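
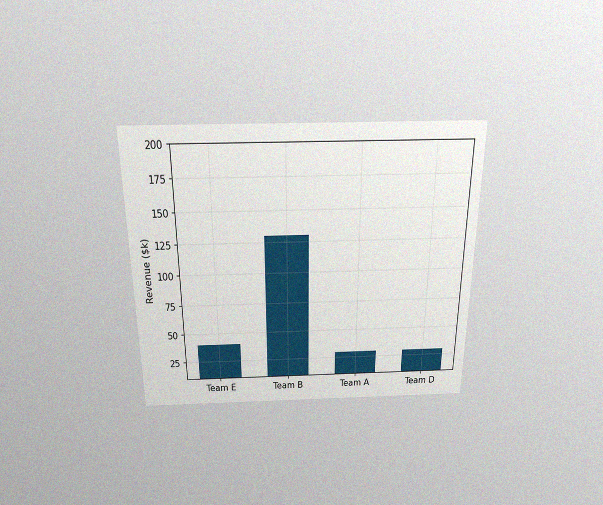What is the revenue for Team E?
$40k

The chart is viewed slightly from above, with some photo noise. Reading along the chart's y-axis, the Team E bar reaches $40k.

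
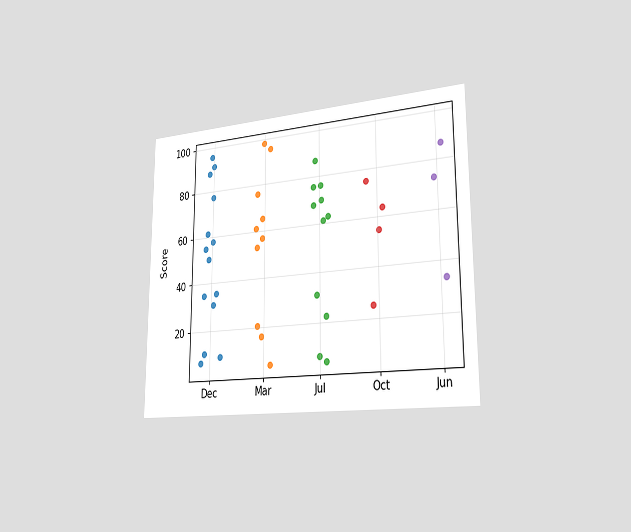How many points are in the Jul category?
11

The chart is viewed slightly from the right. Counting the markers in the Jul column gives 11.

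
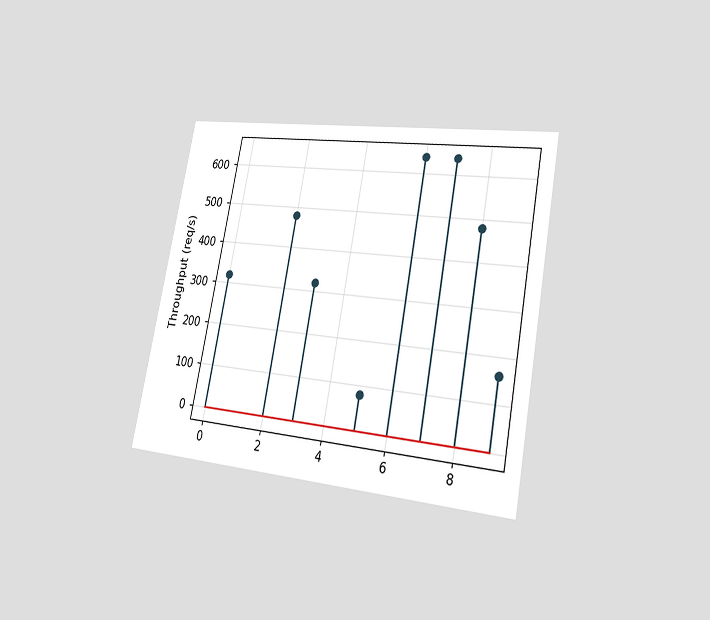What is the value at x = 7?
The chart is tilted about 11° clockwise and viewed slightly from the right. The stem at x=7 reaches 640req/s.

640req/s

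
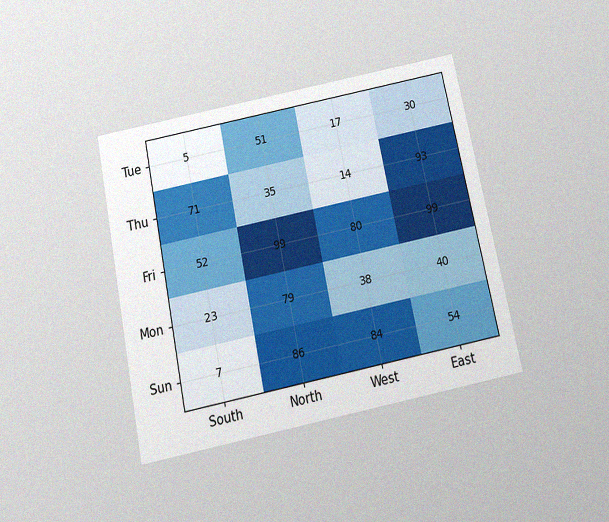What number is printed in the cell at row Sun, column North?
The chart is tilted about 12° counter-clockwise and viewed slightly from below, with some photo noise. The (Sun, North) cell reads 86.

86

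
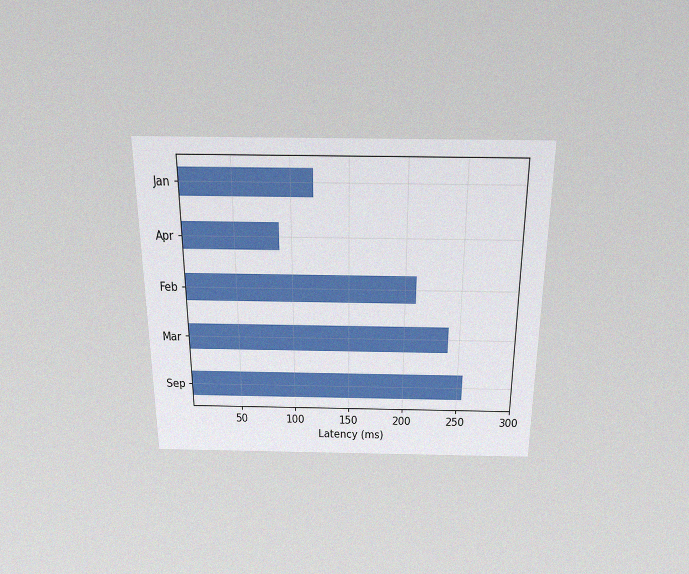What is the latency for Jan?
The chart is viewed slightly from above, with some photo noise. Reading along the chart's x-axis, the Jan bar reaches 120ms.

120ms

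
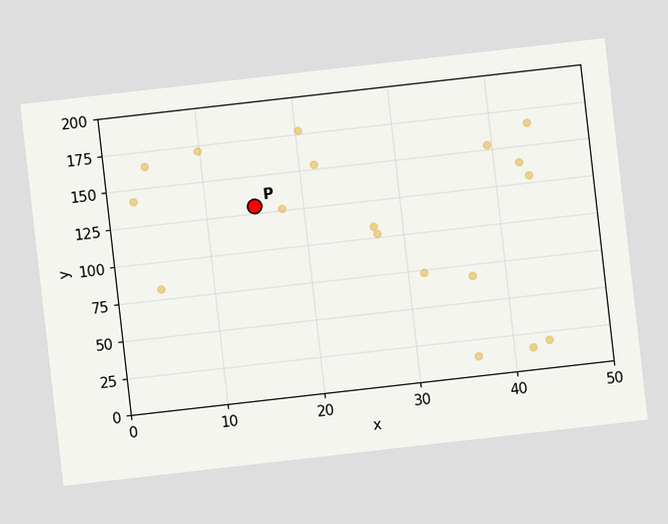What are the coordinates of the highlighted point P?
The chart is tilted about 6° counter-clockwise. Following the gridlines from P to each axis, P sits at (15, 130).

(15, 130)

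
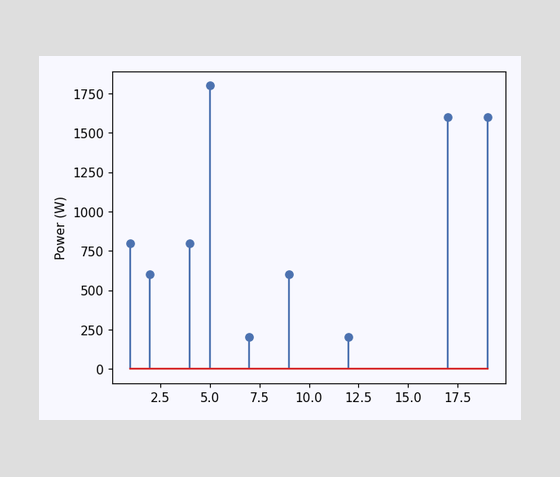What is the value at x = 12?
200W

The stem at x=12 reaches 200W.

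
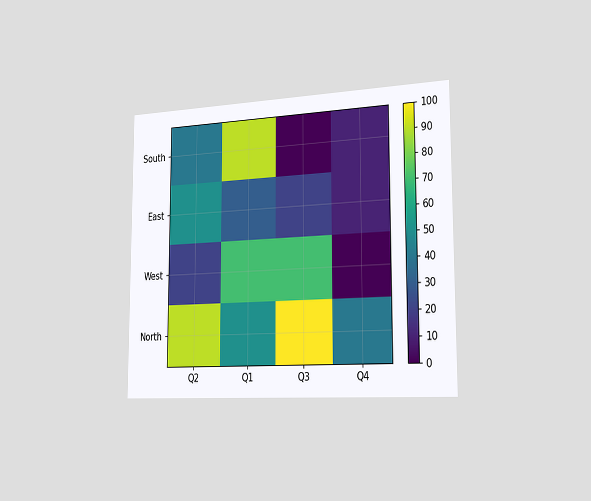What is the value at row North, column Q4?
40

The chart is viewed slightly from the right. Matching cell (North, Q4) against the colorbar gives 40.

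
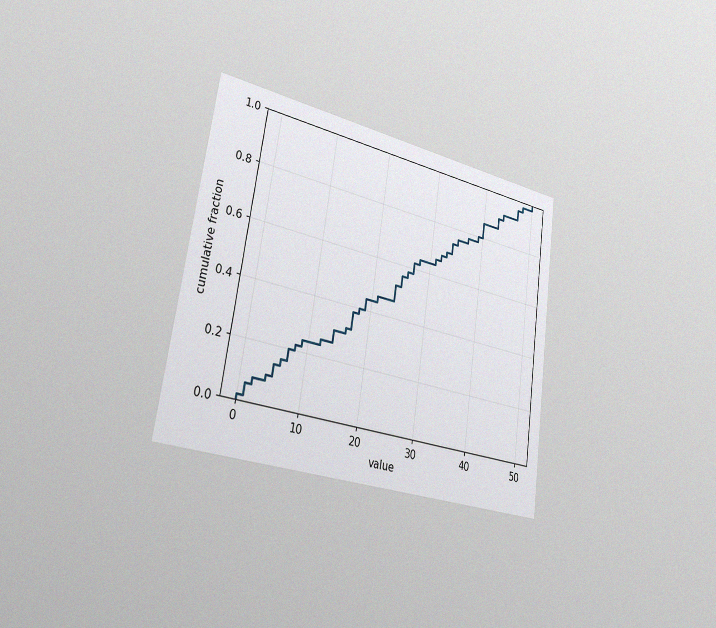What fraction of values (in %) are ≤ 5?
The chart is tilted about 8° clockwise and viewed slightly from the left, with some photo noise. At x=5 the ECDF step is at 14%.

14%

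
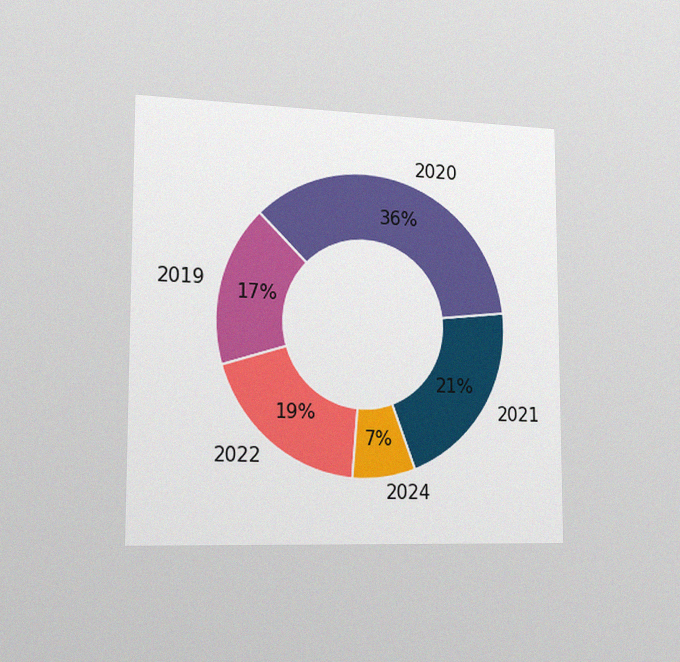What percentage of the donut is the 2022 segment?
The chart is viewed slightly from the left, with some photo noise. The 2022 segment takes up 19% of the ring.

19%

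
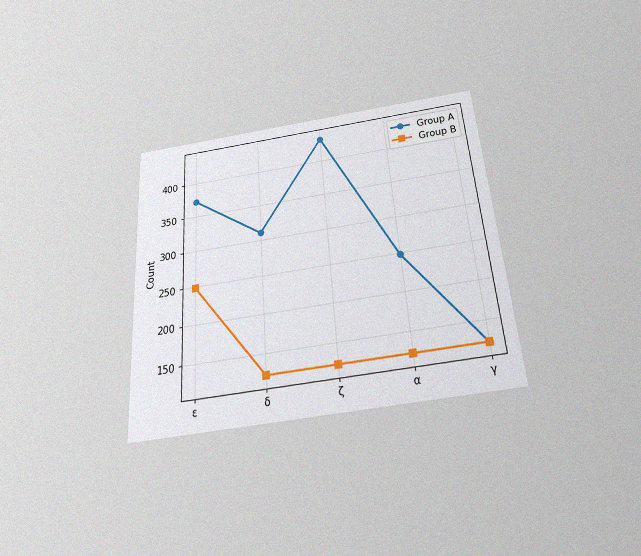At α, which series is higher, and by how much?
Group A, by 124

The chart is tilted about 4° counter-clockwise and viewed slightly from below, with some photo noise. At α, Group A sits above the other line by 124.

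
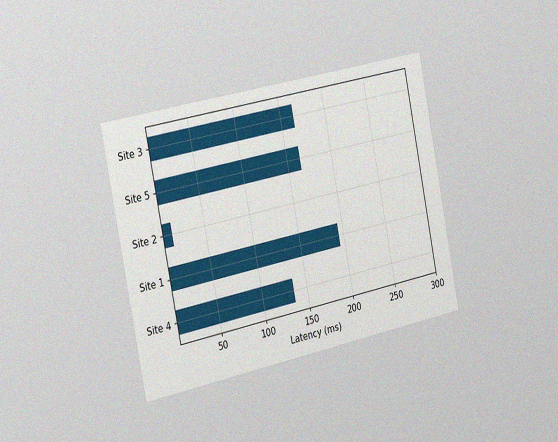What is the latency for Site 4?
The chart is tilted about 11° counter-clockwise and viewed slightly from the left, with some photo noise. Reading along the chart's x-axis, the Site 4 bar reaches 135ms.

135ms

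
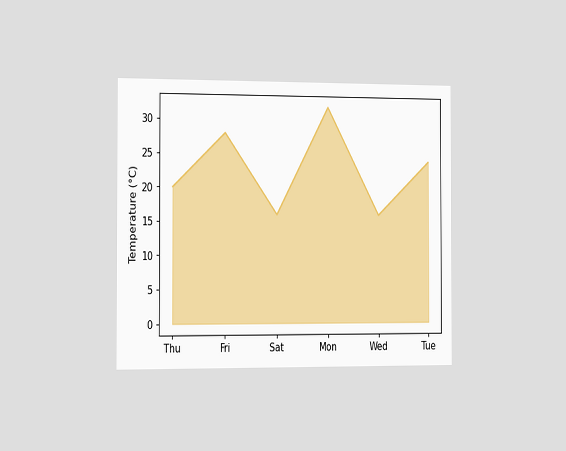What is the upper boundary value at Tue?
24°C

The chart is viewed slightly from the left. At Tue the upper boundary is at 24°C.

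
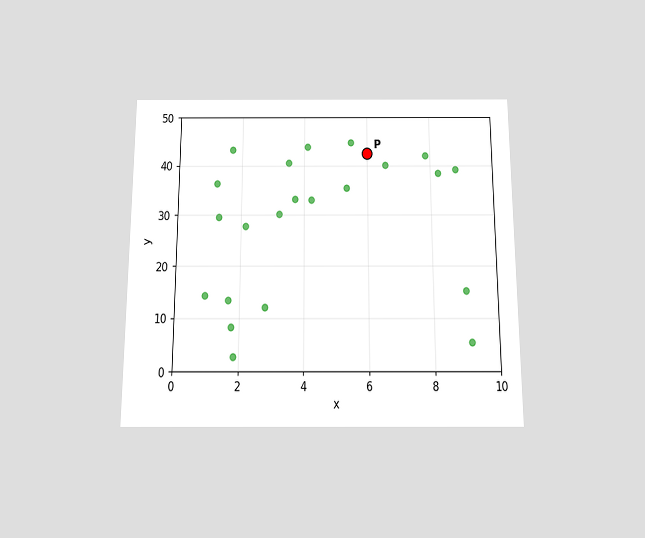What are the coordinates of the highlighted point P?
(6, 42.5)

The chart is viewed slightly from below. Following the gridlines from P to each axis, P sits at (6, 42.5).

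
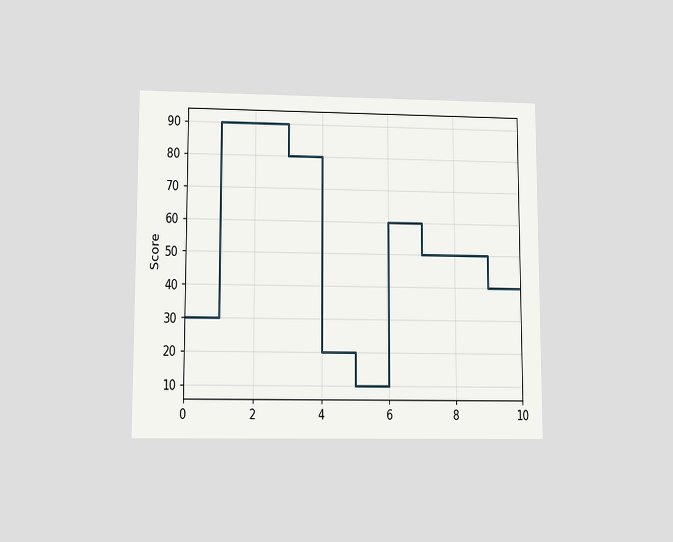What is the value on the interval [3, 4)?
80

The chart is viewed at a slight angle. On [3, 4) the step sits at 80.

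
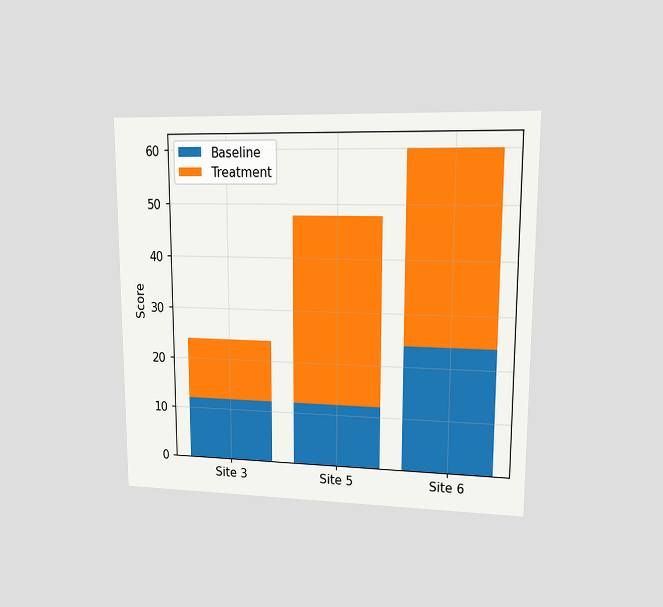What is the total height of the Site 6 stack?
60

The chart is viewed at a slight angle. The Site 6 stack's top reaches 60 on the y-axis.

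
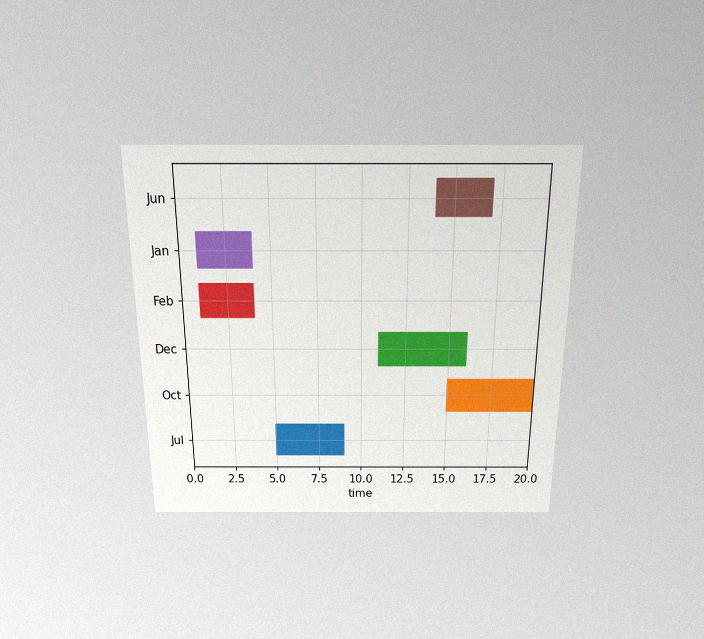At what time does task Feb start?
1

The chart is viewed slightly from above, with some photo noise. The Feb bar begins at t=1.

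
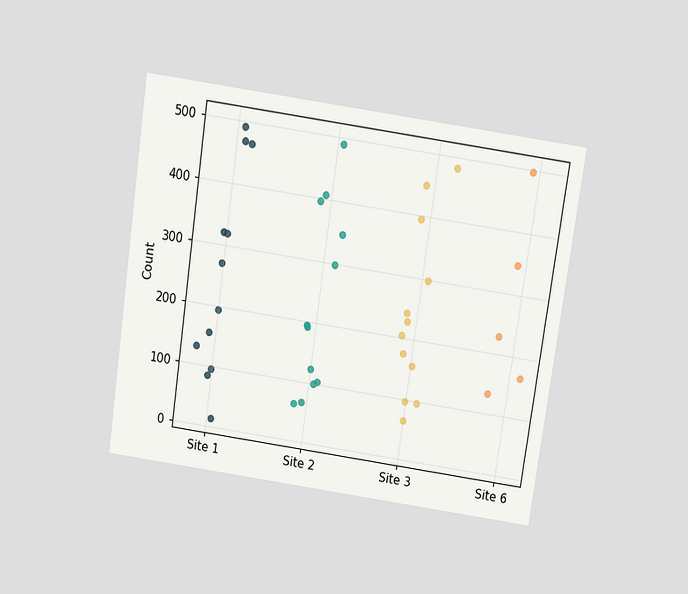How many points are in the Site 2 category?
The chart is tilted about 8° clockwise and viewed slightly from above. Counting the markers in the Site 2 column gives 12.

12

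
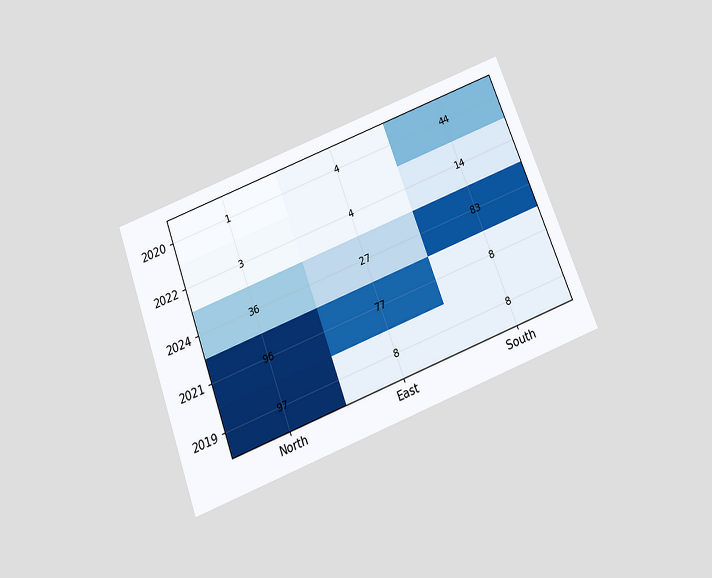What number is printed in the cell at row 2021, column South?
8

The chart is tilted about 20° counter-clockwise and viewed slightly from below. The (2021, South) cell reads 8.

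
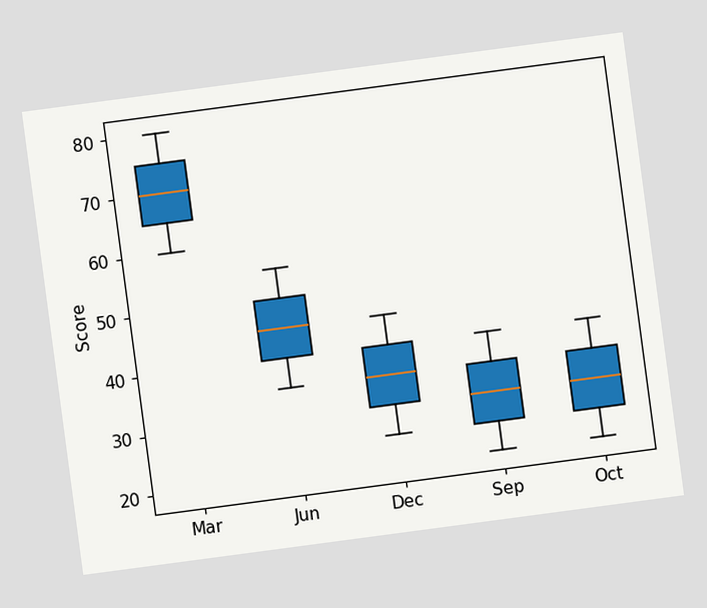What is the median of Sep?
30

The chart is tilted about 8° counter-clockwise. The median line in the Sep box sits at 30.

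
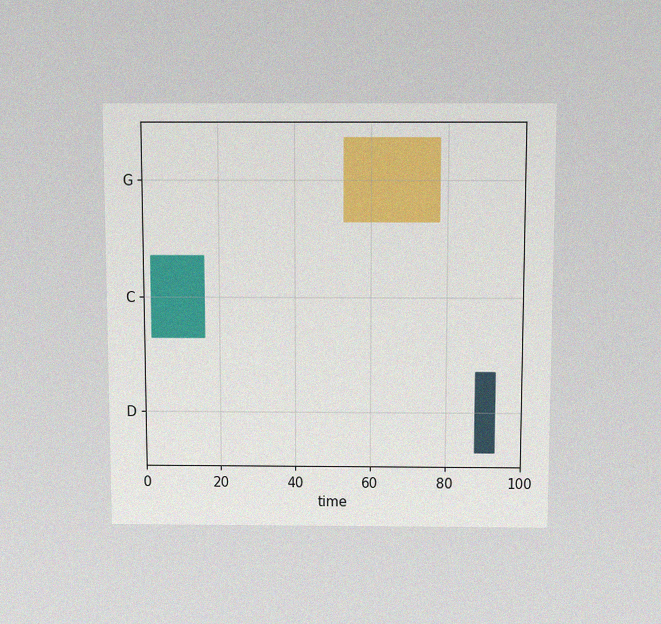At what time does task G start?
53

The chart is viewed slightly from above, with some photo noise. The G bar begins at t=53.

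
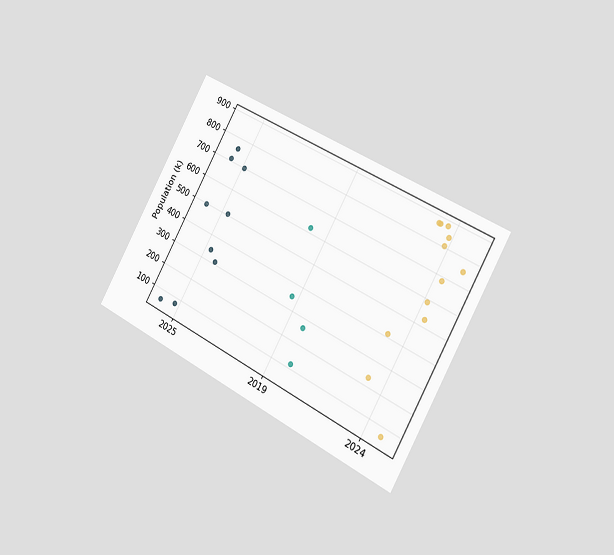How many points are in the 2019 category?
The chart is tilted about 29° clockwise and viewed slightly from the right. Counting the markers in the 2019 column gives 4.

4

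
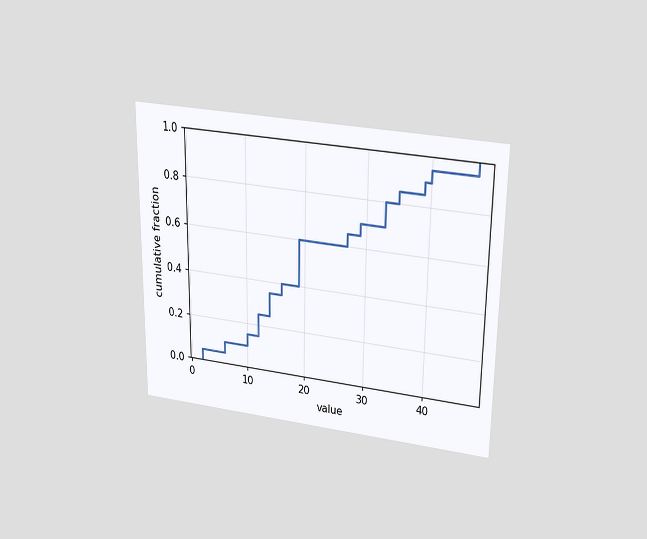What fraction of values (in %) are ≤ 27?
65%

The chart is viewed slightly from above. At x=27 the ECDF step is at 65%.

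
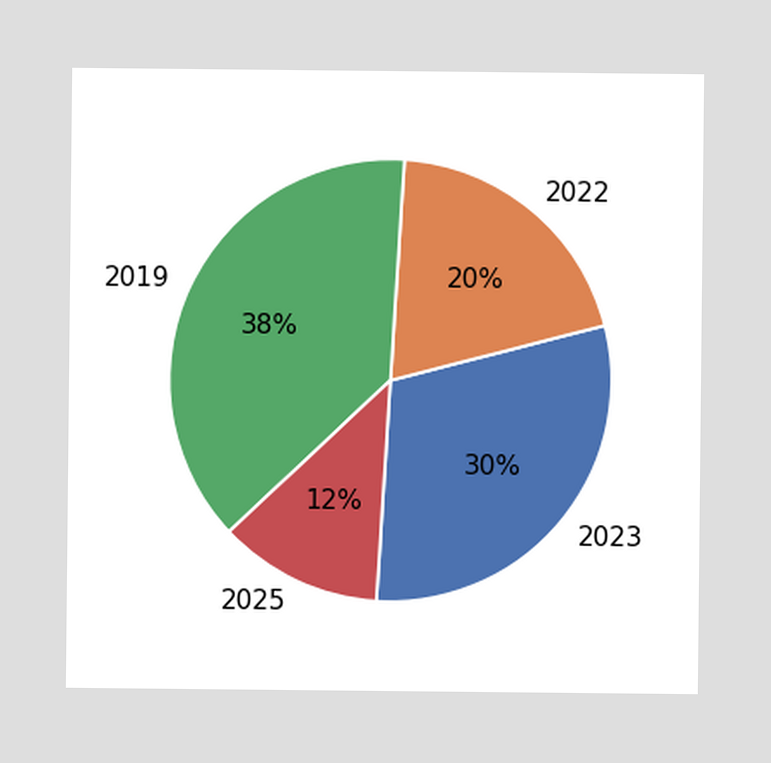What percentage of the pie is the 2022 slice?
The 2022 slice takes up 20% of the pie.

20%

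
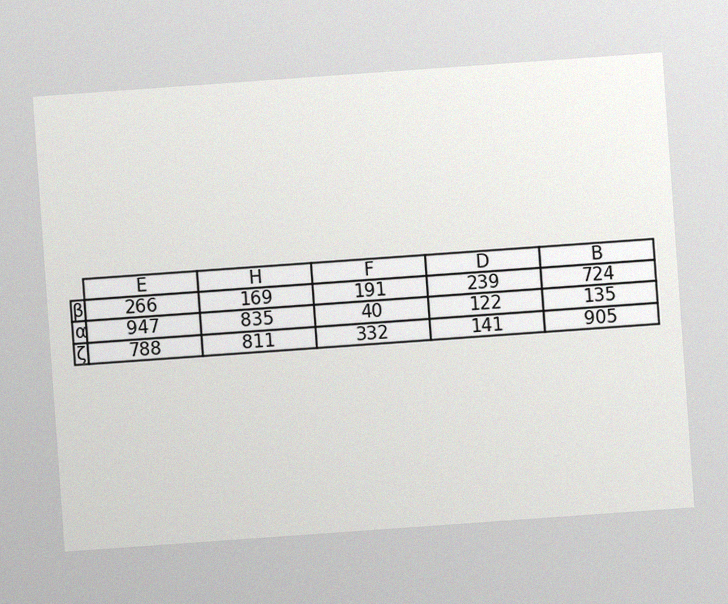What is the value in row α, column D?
122

The chart is tilted about 4° counter-clockwise, with some photo noise. The (α, D) cell reads 122.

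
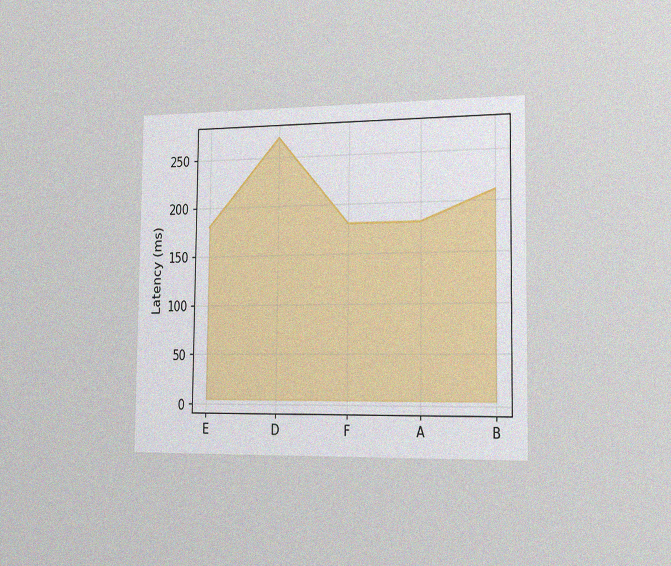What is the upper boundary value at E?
The chart is viewed slightly from the right, with some photo noise. At E the upper boundary is at 180ms.

180ms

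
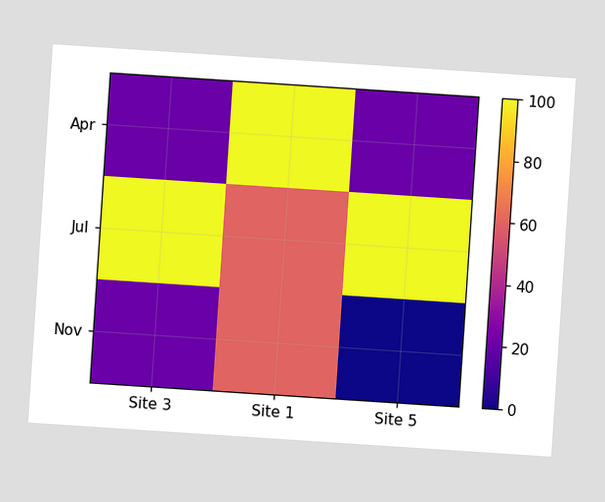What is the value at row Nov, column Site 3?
20

The chart is tilted about 4° clockwise. Matching cell (Nov, Site 3) against the colorbar gives 20.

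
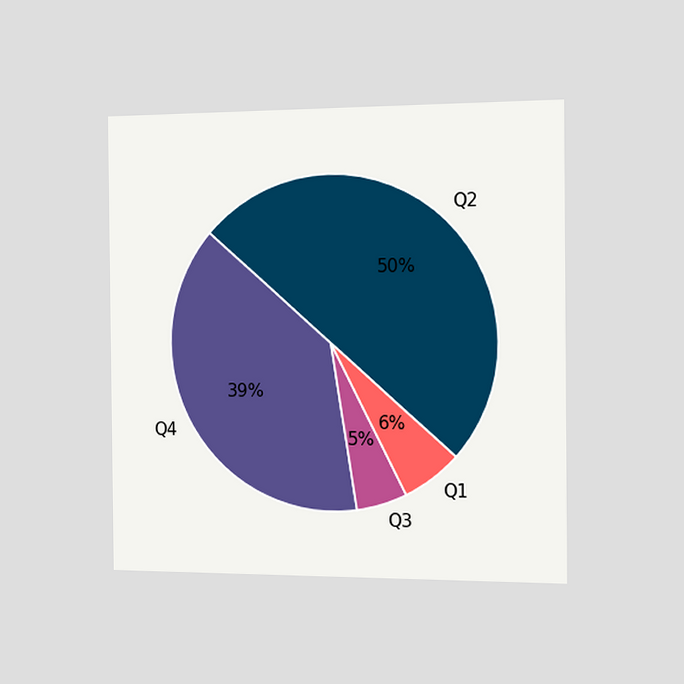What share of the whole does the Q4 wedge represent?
The chart is viewed slightly from the right. The Q4 slice takes up 39% of the pie.

39%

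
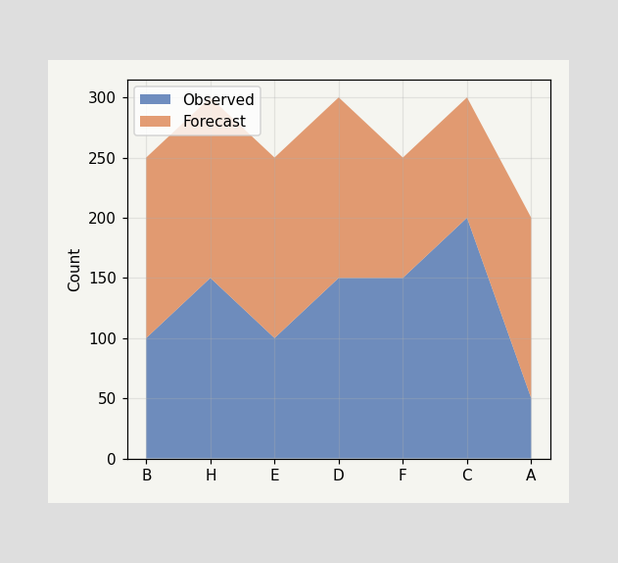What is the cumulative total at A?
200

The stacked total at A reaches 200.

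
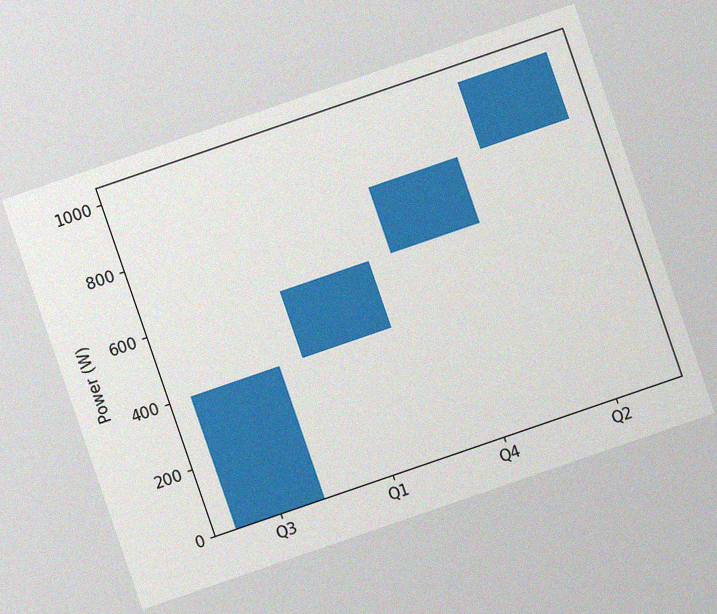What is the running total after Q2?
The chart is tilted about 19° counter-clockwise, with some photo noise. After Q2 the running total reaches 1000W.

1000W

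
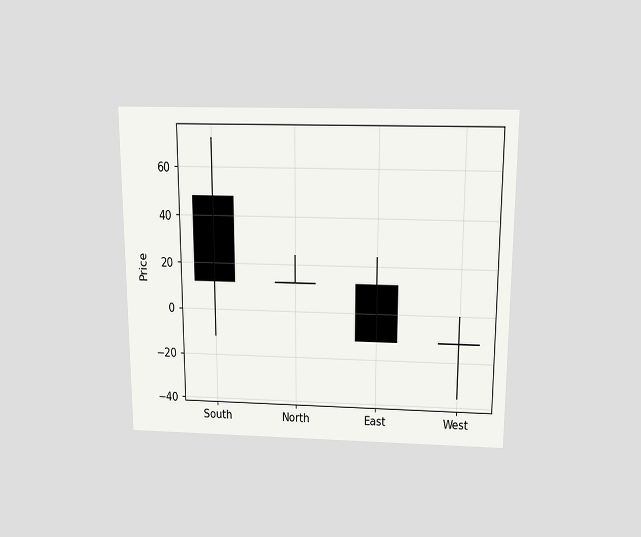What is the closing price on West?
The chart is viewed slightly from above. The West candle closes at -12.

-12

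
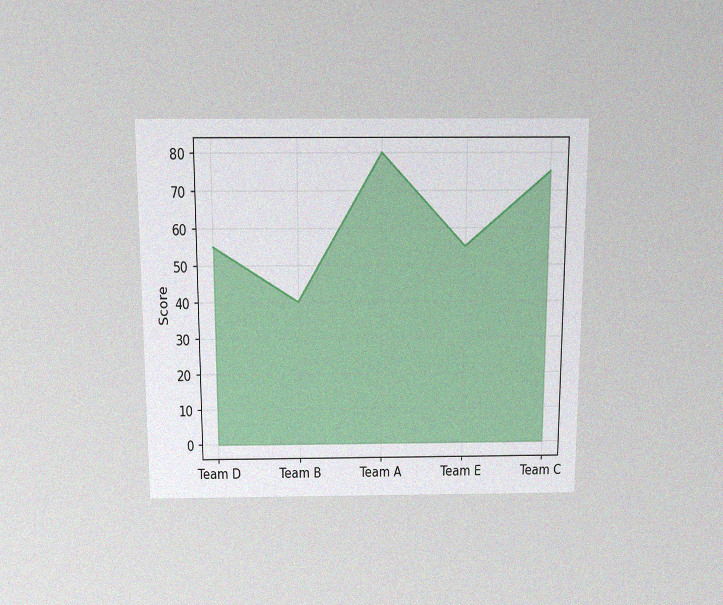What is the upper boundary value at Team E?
55

The chart is viewed slightly from above, with some photo noise. At Team E the upper boundary is at 55.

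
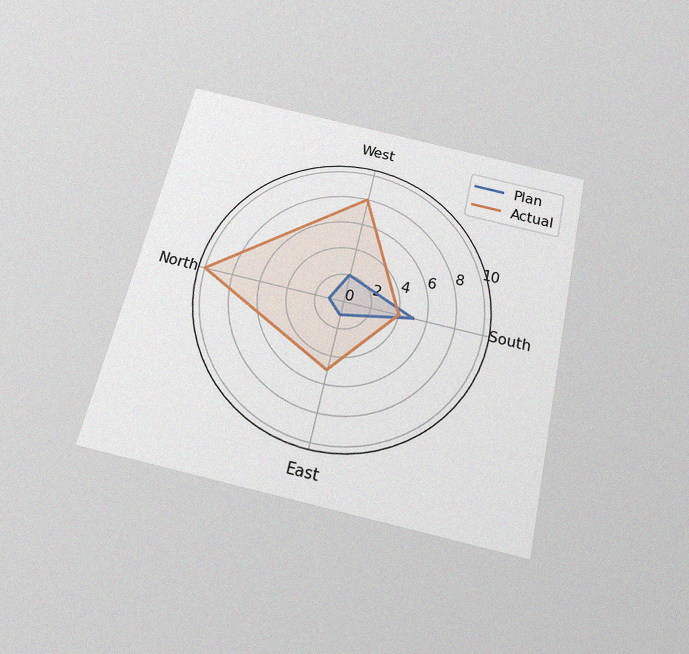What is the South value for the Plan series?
The chart is tilted about 13° clockwise and viewed slightly from below, with some photo noise. On the South axis, Plan reaches 5.

5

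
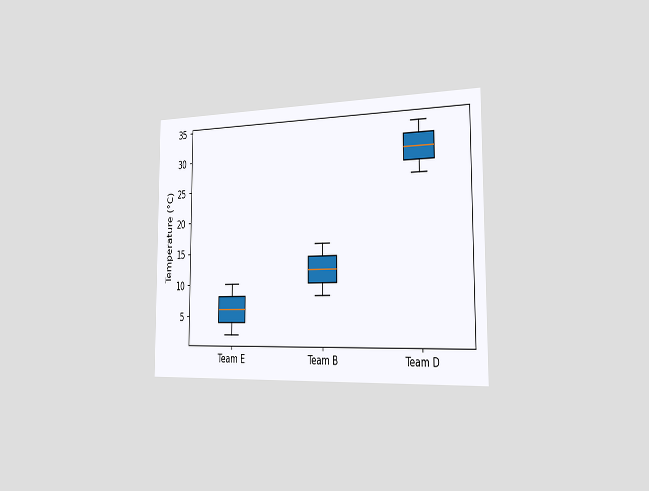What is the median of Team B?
The chart is viewed slightly from the right. The median line in the Team B box sits at 12°C.

12°C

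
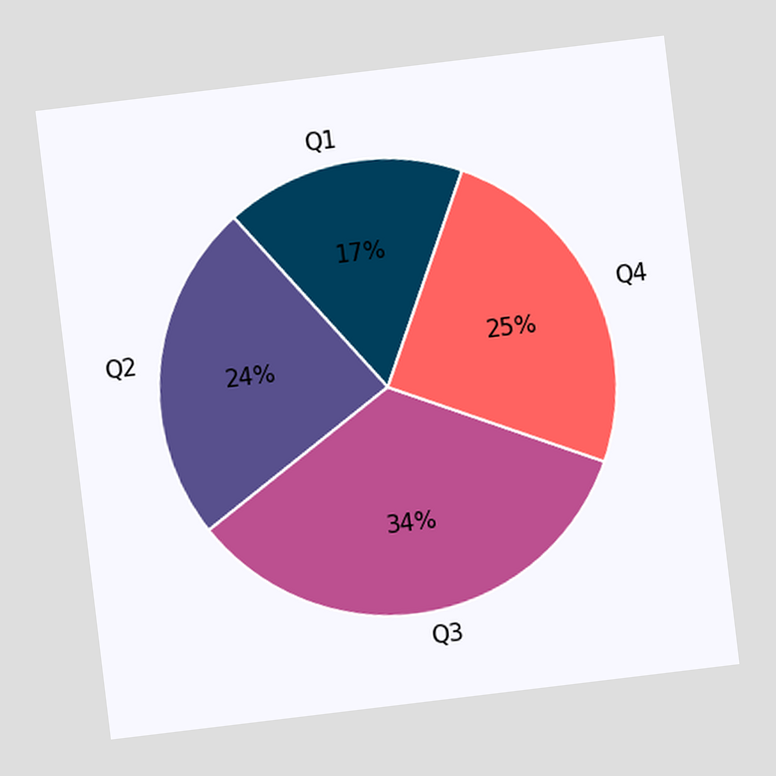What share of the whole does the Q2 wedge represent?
The chart is tilted about 7° counter-clockwise. The Q2 slice takes up 24% of the pie.

24%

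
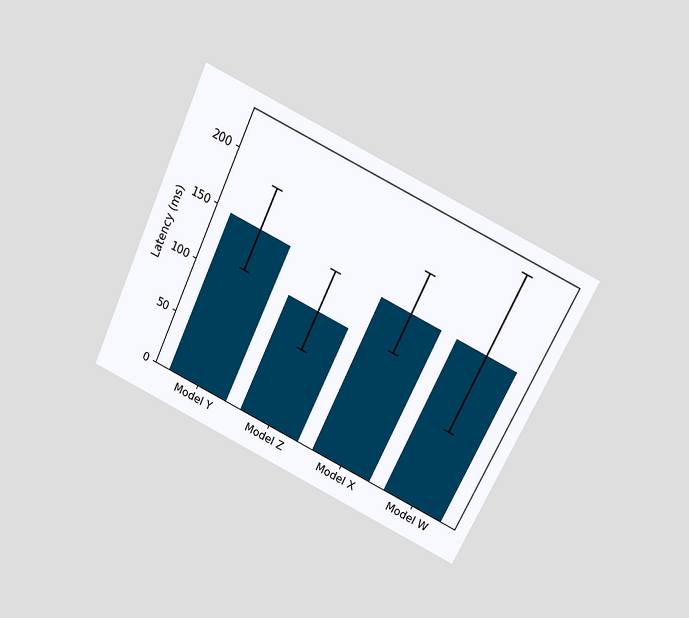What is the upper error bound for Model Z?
The chart is tilted about 25° clockwise and viewed slightly from above. The Model Z bar's upper whisker reaches 148ms.

148ms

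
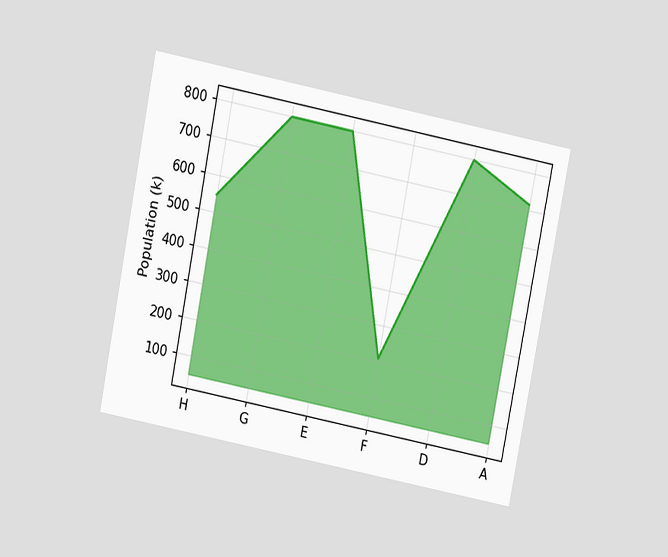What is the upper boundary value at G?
The chart is tilted about 11° clockwise and viewed at a slight angle. At G the upper boundary is at 798k.

798k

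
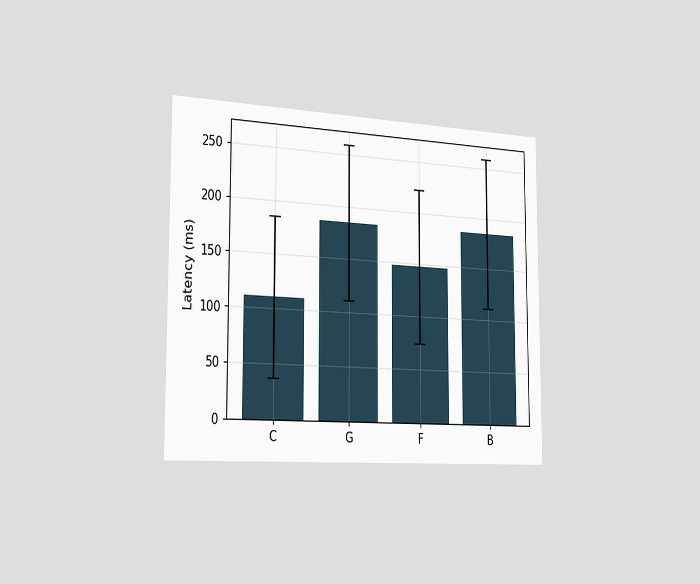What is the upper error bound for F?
222ms

The chart is viewed slightly from the left. The F bar's upper whisker reaches 222ms.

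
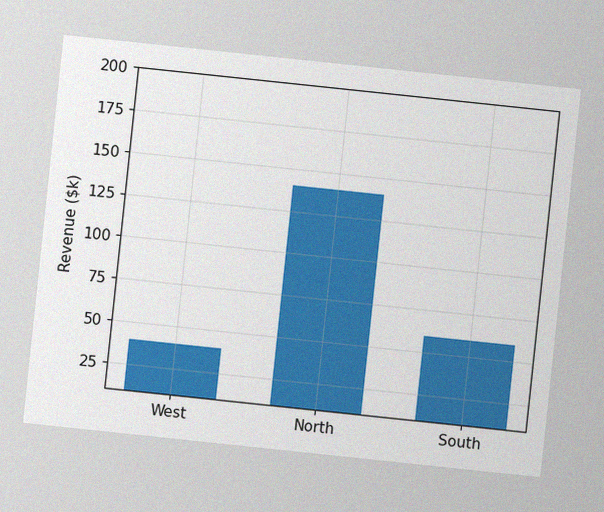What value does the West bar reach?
$40k

The chart is tilted about 6° clockwise, with some photo noise. Reading along the chart's y-axis, the West bar reaches $40k.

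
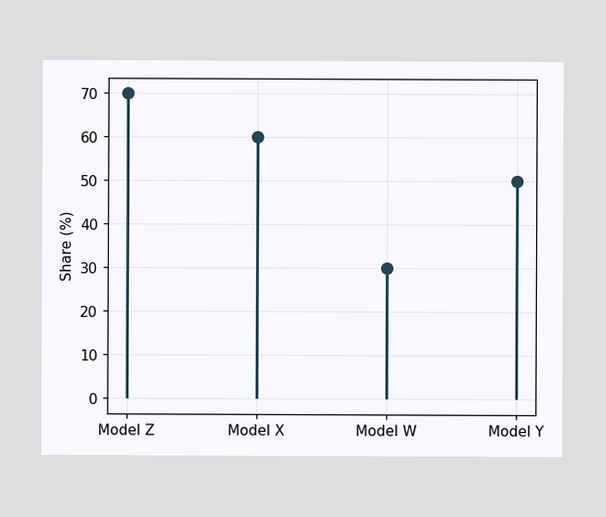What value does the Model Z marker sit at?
70%

The Model Z marker sits at 70%.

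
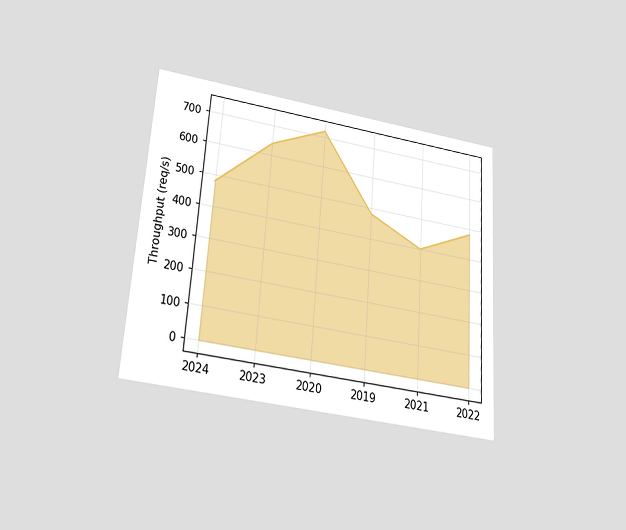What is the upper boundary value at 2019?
The chart is tilted about 4° clockwise and viewed slightly from below. At 2019 the upper boundary is at 480req/s.

480req/s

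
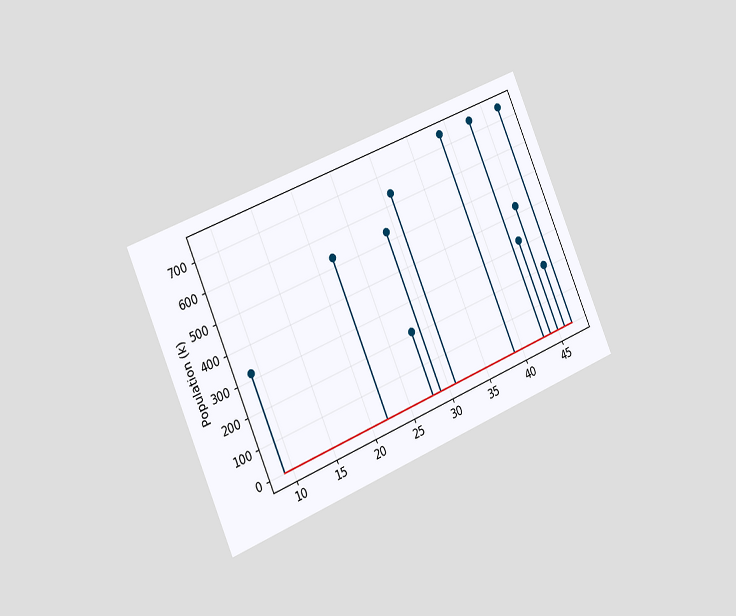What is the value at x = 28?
212k

The chart is tilted about 23° counter-clockwise and viewed slightly from the left. The stem at x=28 reaches 212k.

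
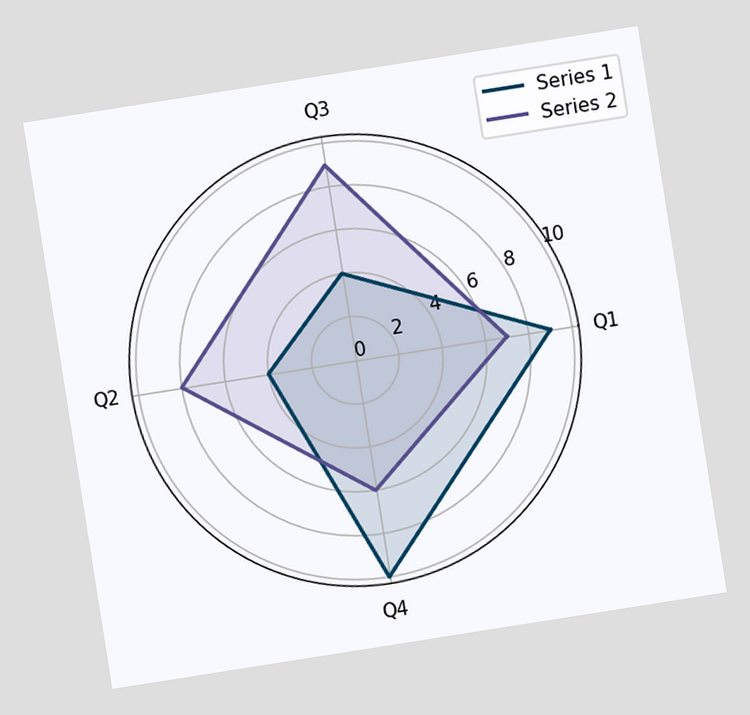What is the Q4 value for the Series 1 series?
10

The chart is tilted about 9° counter-clockwise. On the Q4 axis, Series 1 reaches 10.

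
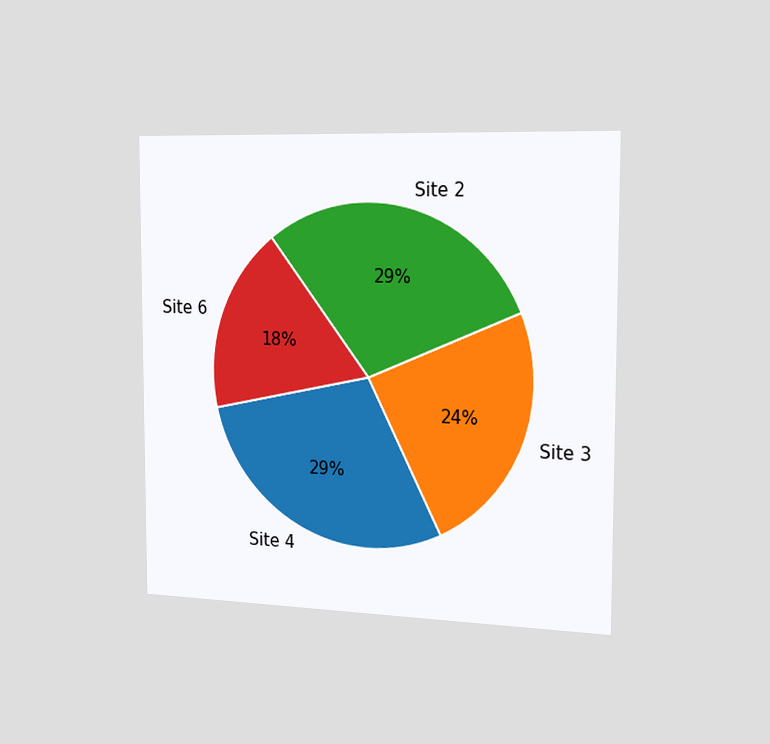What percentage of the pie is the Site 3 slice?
24%

The chart is viewed slightly from the right. The Site 3 slice takes up 24% of the pie.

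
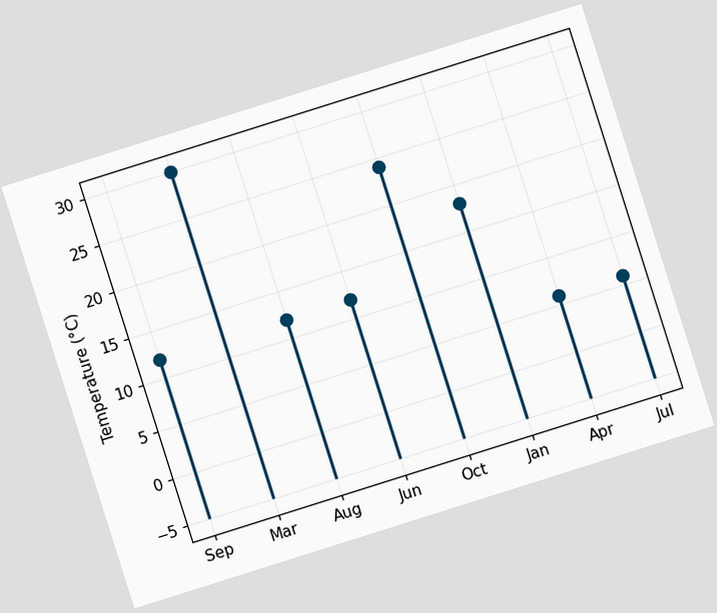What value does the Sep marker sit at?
12°C

The chart is tilted about 18° counter-clockwise. The Sep marker sits at 12°C.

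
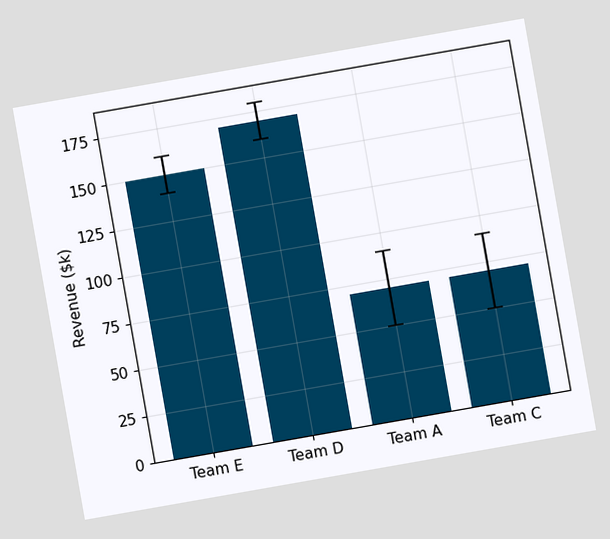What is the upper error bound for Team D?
$180k

The chart is tilted about 10° counter-clockwise. The Team D bar's upper whisker reaches $180k.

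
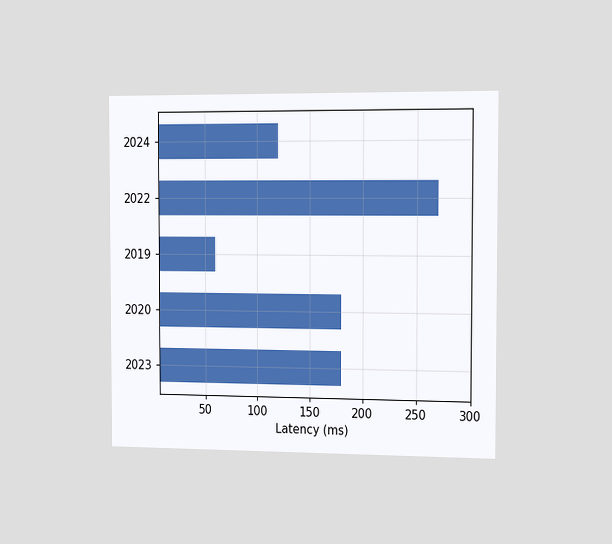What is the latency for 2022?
The chart is viewed slightly from the right. Reading along the chart's x-axis, the 2022 bar reaches 270ms.

270ms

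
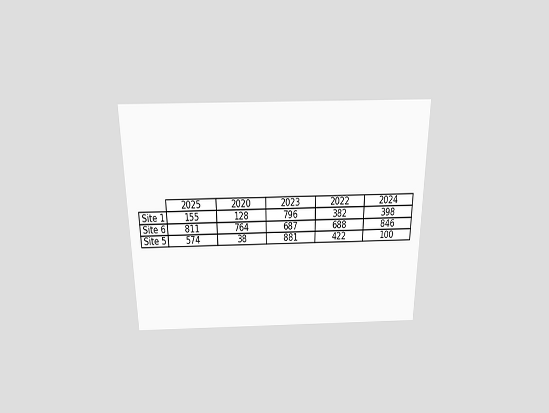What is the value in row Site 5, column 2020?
38

The chart is viewed slightly from above. The (Site 5, 2020) cell reads 38.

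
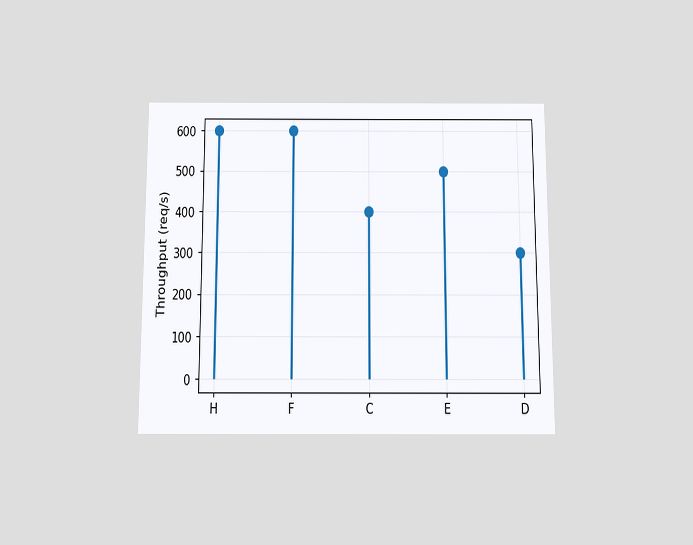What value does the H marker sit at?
The chart is viewed slightly from below. The H marker sits at 600req/s.

600req/s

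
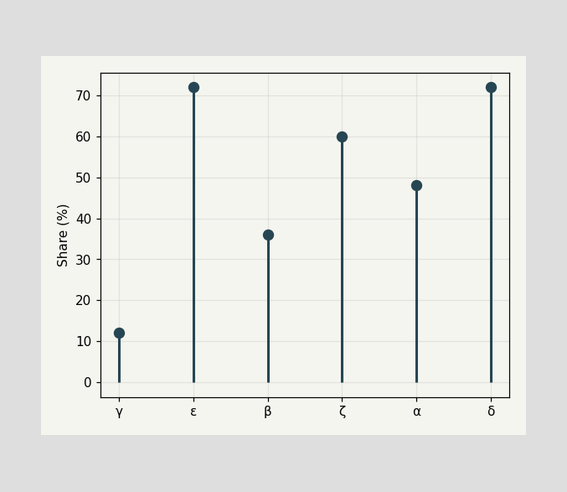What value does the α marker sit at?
48%

The α marker sits at 48%.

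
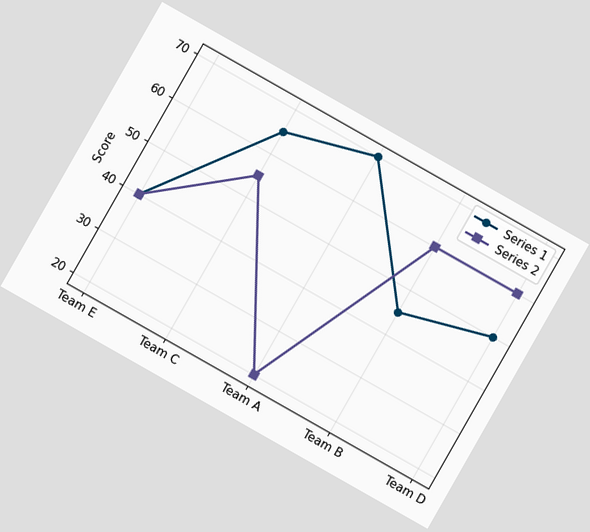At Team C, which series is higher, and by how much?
The chart is tilted about 30° clockwise. At Team C, Series 1 sits above the other line by 10.

Series 1, by 10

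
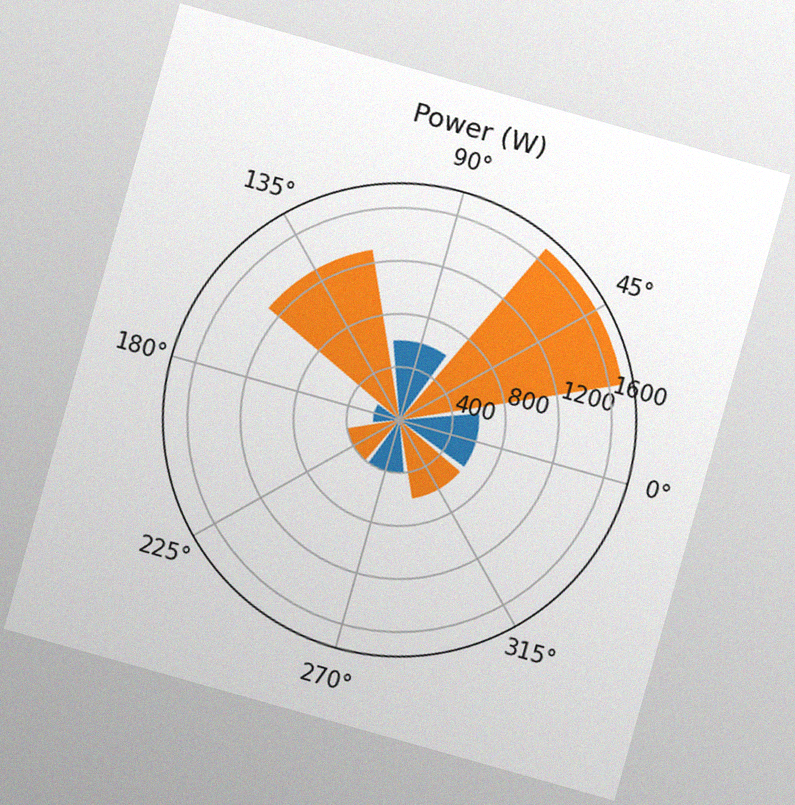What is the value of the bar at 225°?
400W

The chart is tilted about 16° clockwise, with some photo noise. The bar at 225° reaches 400W on the radial axis.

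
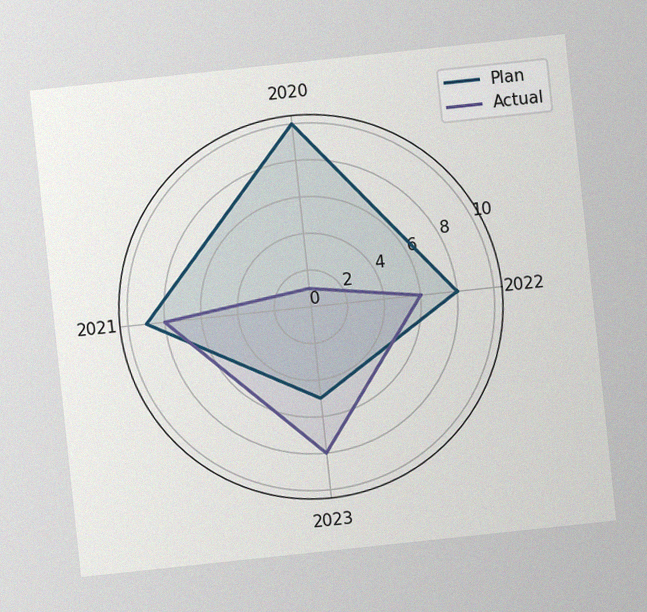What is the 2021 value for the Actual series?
The chart is tilted about 6° counter-clockwise, with some photo noise. On the 2021 axis, Actual reaches 8.

8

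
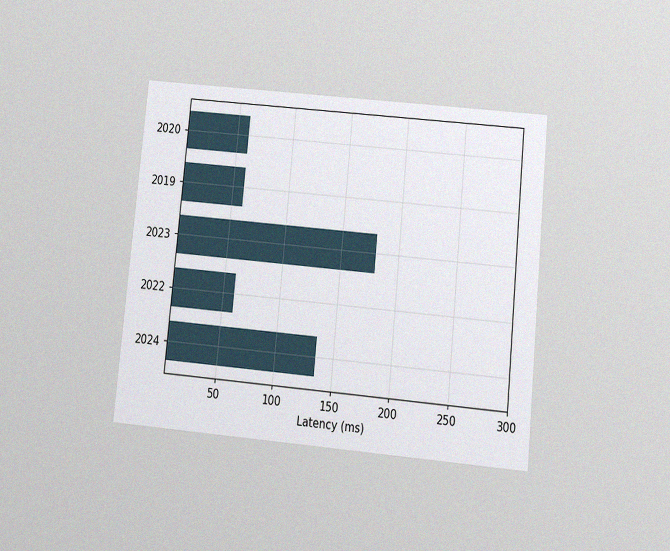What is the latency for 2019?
The chart is tilted about 6° clockwise and viewed slightly from below, with some photo noise. Reading along the chart's x-axis, the 2019 bar reaches 60ms.

60ms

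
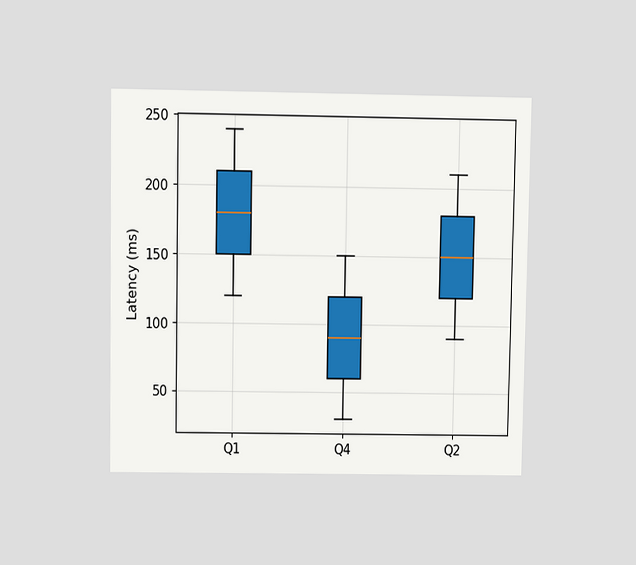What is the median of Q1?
The chart is viewed slightly from above. The median line in the Q1 box sits at 180ms.

180ms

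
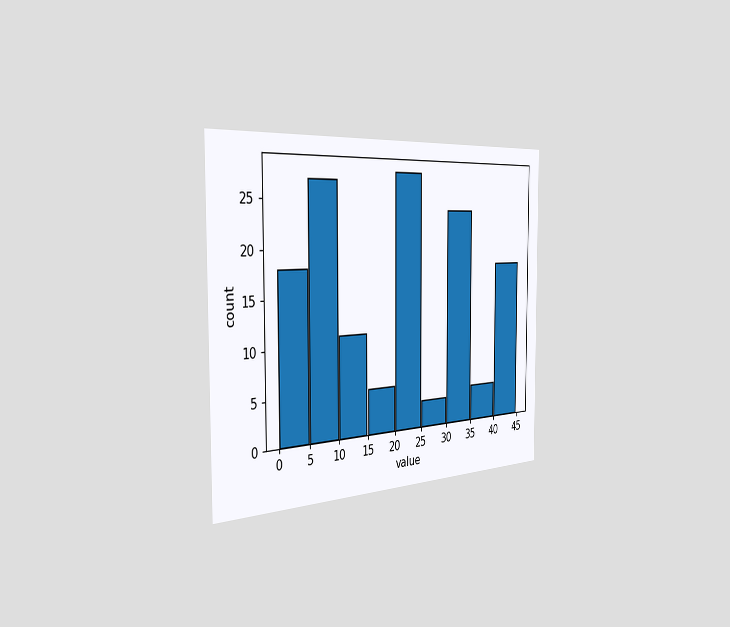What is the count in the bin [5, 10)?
The chart is viewed slightly from the left. The [5, 10) bin has height 27.

27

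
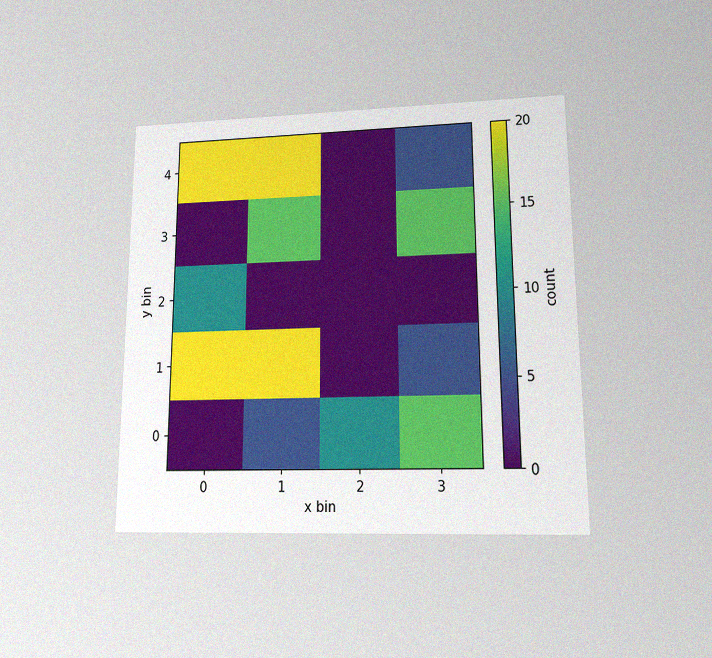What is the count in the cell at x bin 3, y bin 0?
15

The chart is viewed at a slight angle, with some photo noise. Matching the cell (3, 0) against the colorbar gives 15.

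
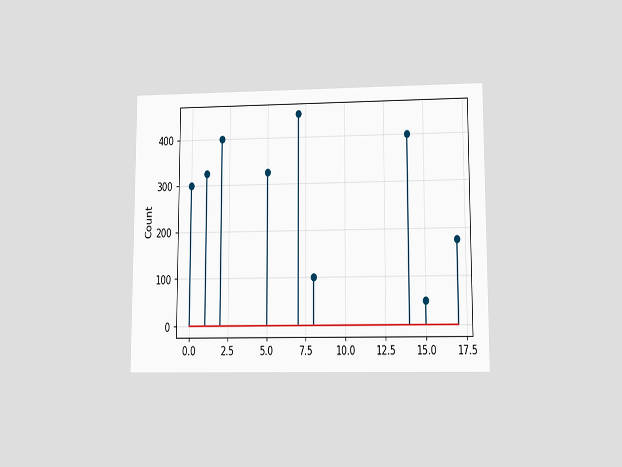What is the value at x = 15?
The chart is viewed at a slight angle. The stem at x=15 reaches 50.

50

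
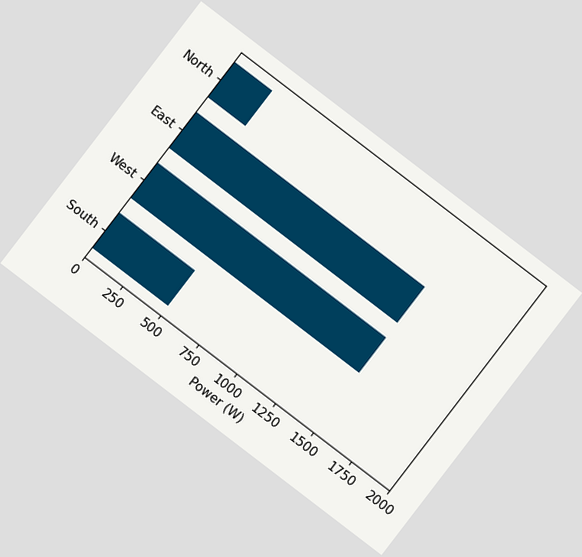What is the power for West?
The chart is tilted about 37° clockwise. Reading along the chart's x-axis, the West bar reaches 1500W.

1500W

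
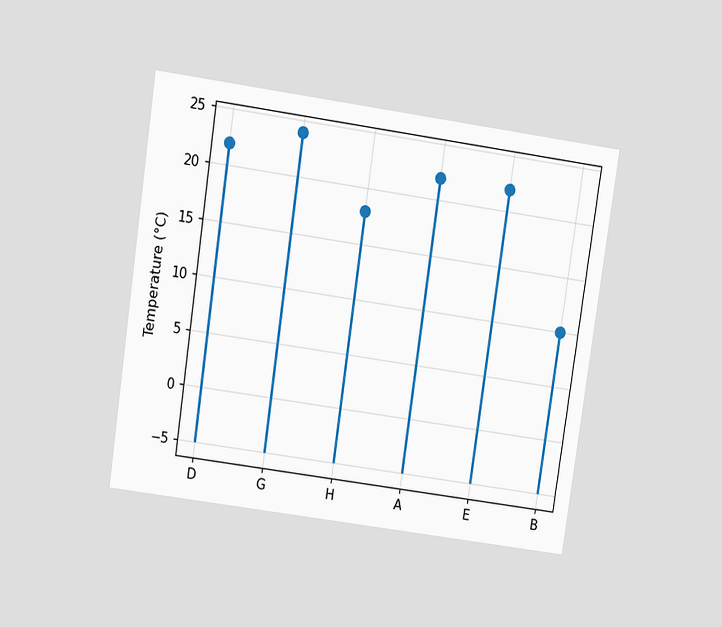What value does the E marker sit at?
22°C

The chart is tilted about 8° clockwise and viewed slightly from above. The E marker sits at 22°C.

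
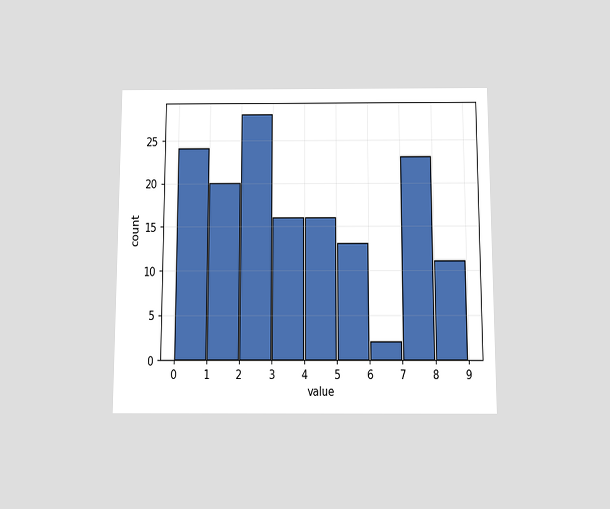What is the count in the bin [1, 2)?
The chart is viewed slightly from below. The [1, 2) bin has height 20.

20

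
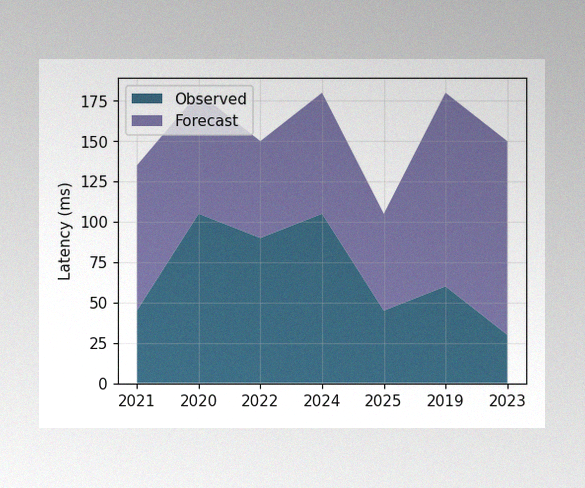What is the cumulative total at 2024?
180ms

The image has some photo noise and uneven lighting. The stacked total at 2024 reaches 180ms.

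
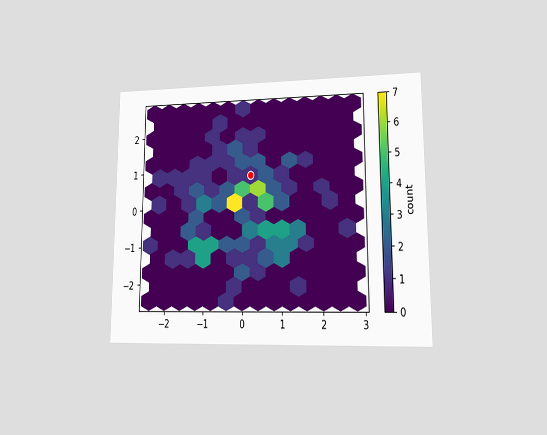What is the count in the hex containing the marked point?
The chart is viewed at a slight angle. The marked hex reads 1 on the colorbar.

1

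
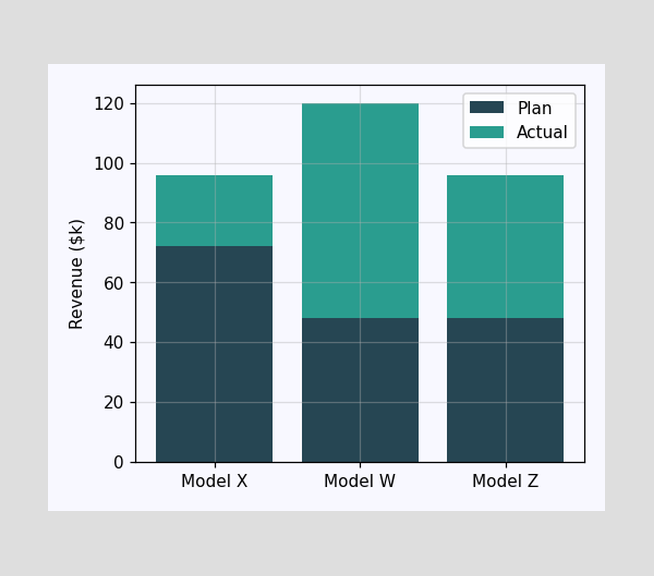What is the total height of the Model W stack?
The Model W stack's top reaches $120k on the y-axis.

$120k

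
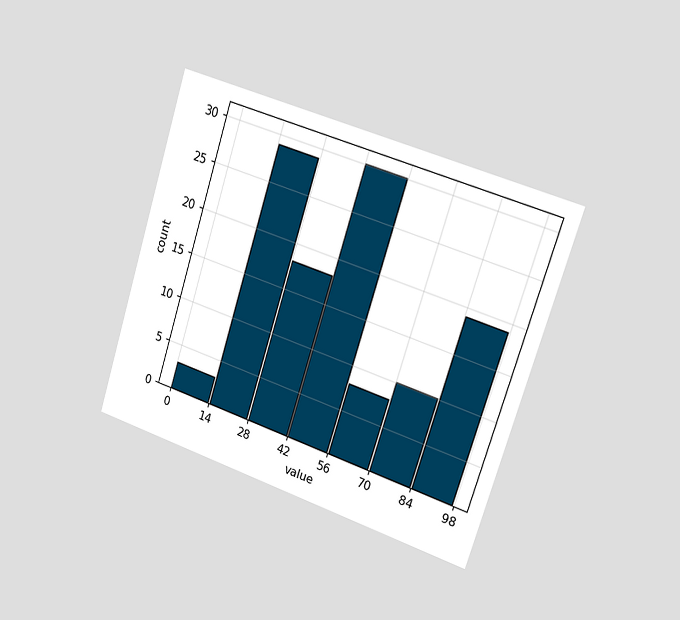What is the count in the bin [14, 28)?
29

The chart is tilted about 18° clockwise and viewed slightly from the right. The [14, 28) bin has height 29.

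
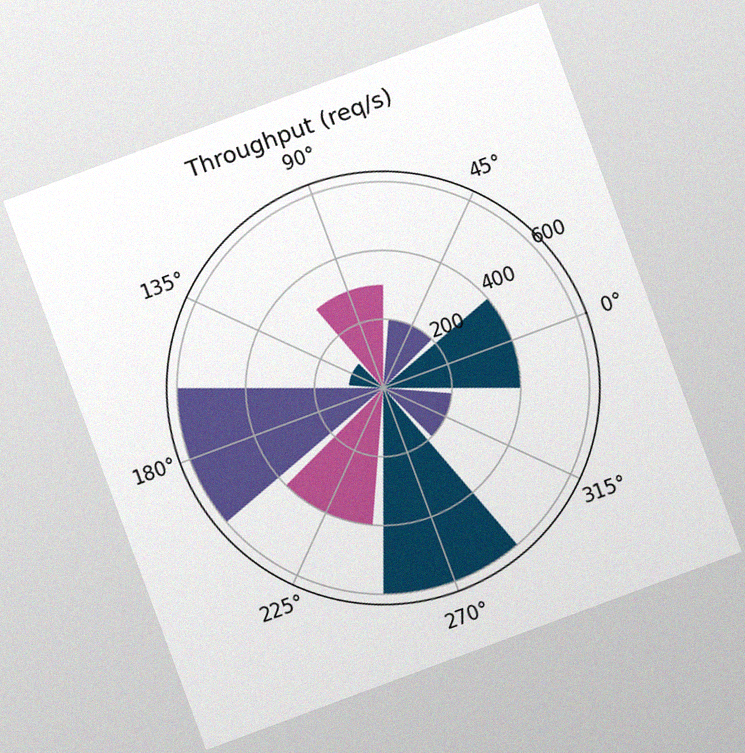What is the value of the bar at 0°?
400req/s

The chart is tilted about 20° counter-clockwise, with some photo noise. The bar at 0° reaches 400req/s on the radial axis.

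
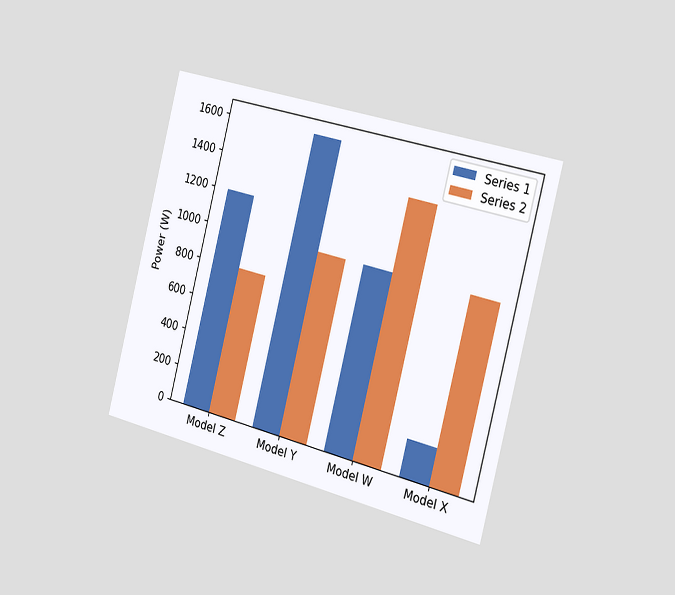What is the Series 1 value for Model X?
200W

The chart is tilted about 14° clockwise and viewed slightly from the right. The Series 1 bar at Model X reaches 200W on the y-axis.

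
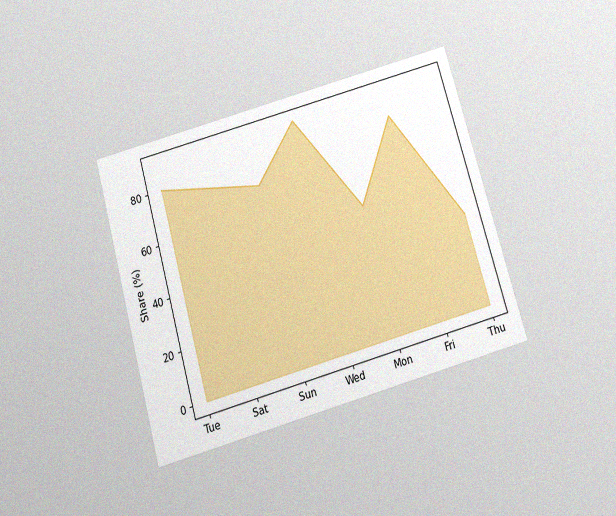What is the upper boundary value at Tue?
80%

The chart is tilted about 16° counter-clockwise and viewed slightly from below, with some photo noise. At Tue the upper boundary is at 80%.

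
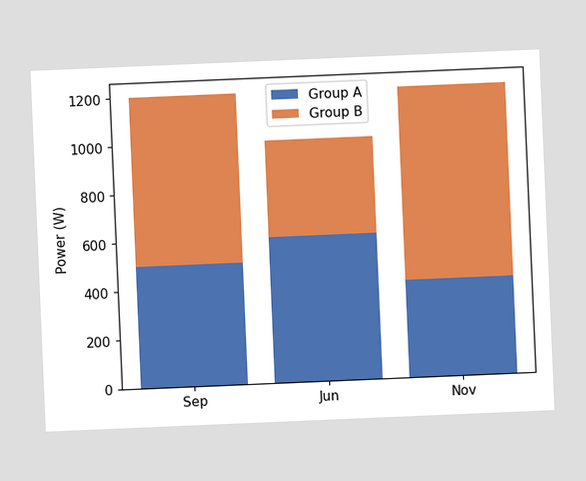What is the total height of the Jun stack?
The chart is tilted about 2° counter-clockwise. The Jun stack's top reaches 1000W on the y-axis.

1000W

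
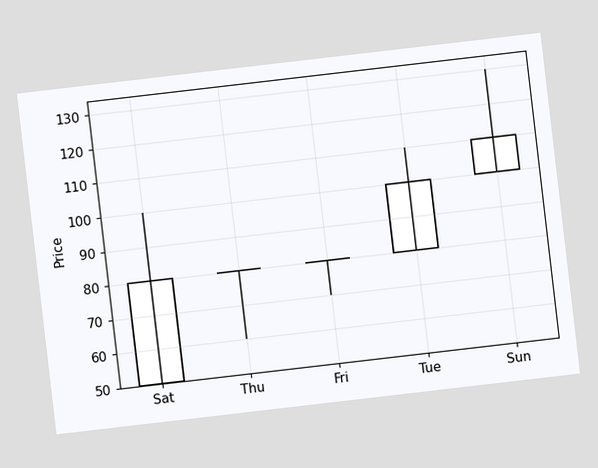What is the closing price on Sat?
80

The chart is tilted about 7° counter-clockwise. The Sat candle closes at 80.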